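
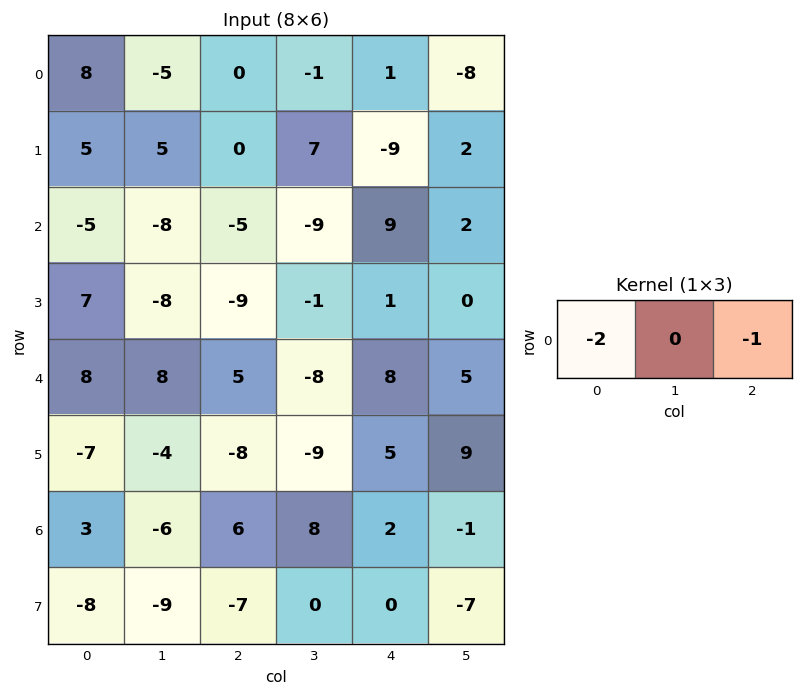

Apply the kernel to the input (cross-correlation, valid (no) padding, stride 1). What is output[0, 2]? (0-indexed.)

-1

The receptive field on the input at this output position is [0 -1 1]. Elementwise product with the kernel and sum: 0·-2 + 1·-1.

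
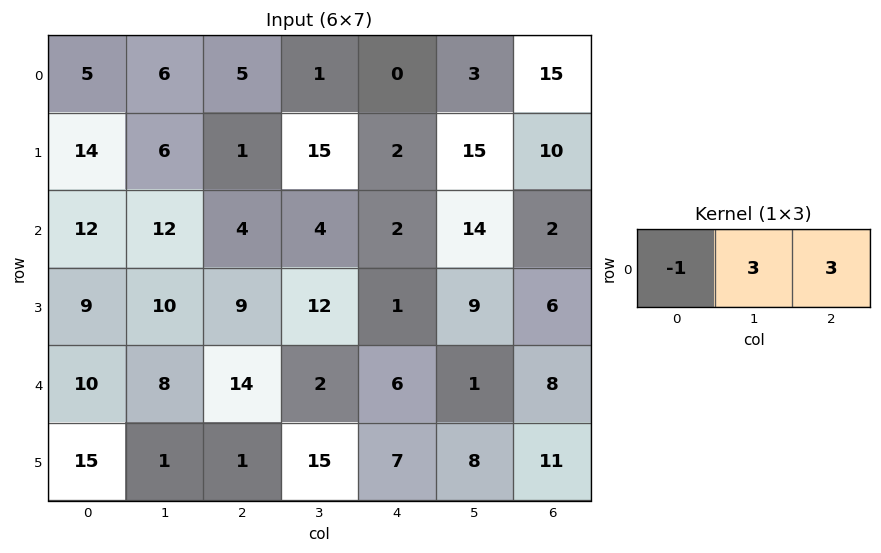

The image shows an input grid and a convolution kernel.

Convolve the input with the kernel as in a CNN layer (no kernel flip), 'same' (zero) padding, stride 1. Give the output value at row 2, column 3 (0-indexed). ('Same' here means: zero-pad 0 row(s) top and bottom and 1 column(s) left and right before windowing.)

The receptive field on the zero-padded input at this output position is [4 4 2]. Elementwise product with the kernel and sum: 4·-1 + 4·3 + 2·3.

14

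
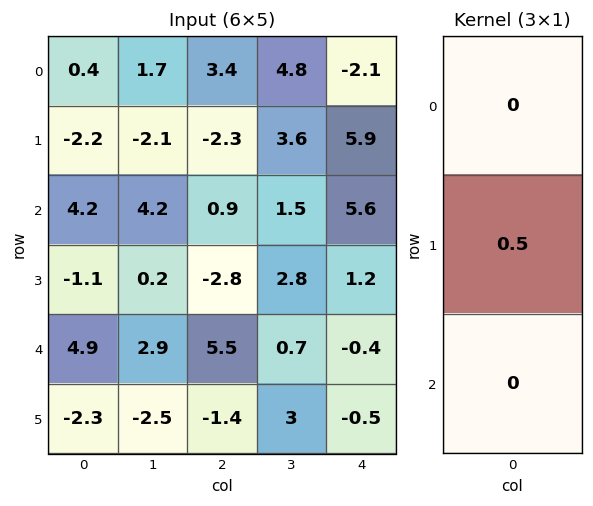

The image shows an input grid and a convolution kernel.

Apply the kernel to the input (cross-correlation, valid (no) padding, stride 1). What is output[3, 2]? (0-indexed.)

The receptive field on the input at this output position is [-2.8 / 5.5 / -1.4]. Elementwise product with the kernel and sum: 5.5·0.5.

2.75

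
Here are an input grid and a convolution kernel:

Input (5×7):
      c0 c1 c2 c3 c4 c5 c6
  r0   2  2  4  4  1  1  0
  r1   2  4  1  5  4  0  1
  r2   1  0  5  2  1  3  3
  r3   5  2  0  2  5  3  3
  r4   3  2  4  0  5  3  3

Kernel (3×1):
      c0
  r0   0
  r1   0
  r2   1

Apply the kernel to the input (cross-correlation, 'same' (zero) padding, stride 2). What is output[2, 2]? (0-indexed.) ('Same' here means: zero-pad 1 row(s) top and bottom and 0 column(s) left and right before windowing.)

The receptive field on the zero-padded input at this output position is [5 / 5 / 0]. Elementwise product with the kernel and sum: 0·1.

0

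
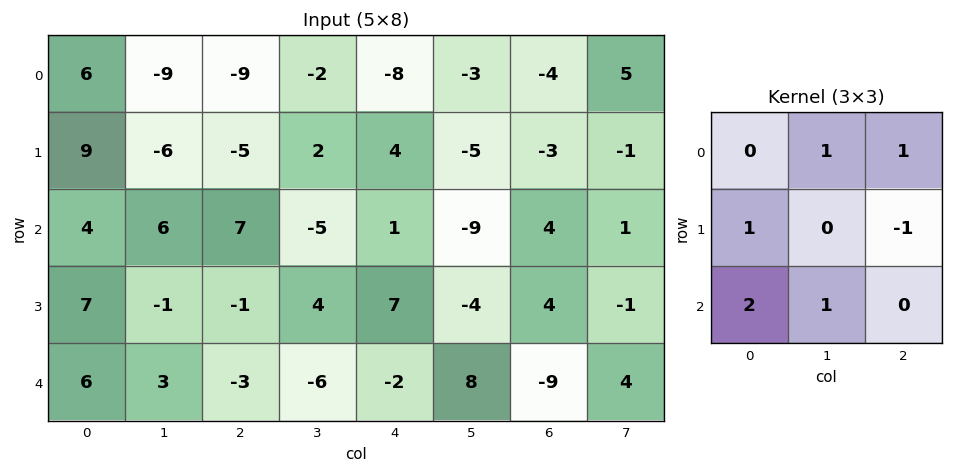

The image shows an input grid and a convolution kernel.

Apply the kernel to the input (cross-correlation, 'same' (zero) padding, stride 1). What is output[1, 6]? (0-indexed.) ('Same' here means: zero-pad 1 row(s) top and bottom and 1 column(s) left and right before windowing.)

-17

The receptive field on the zero-padded input at this output position is [-3 -4 5 / -5 -3 -1 / -9 4 1]. Elementwise product with the kernel and sum: -4·1 + 5·1 + -5·1 + -1·-1 + -9·2 + 4·1.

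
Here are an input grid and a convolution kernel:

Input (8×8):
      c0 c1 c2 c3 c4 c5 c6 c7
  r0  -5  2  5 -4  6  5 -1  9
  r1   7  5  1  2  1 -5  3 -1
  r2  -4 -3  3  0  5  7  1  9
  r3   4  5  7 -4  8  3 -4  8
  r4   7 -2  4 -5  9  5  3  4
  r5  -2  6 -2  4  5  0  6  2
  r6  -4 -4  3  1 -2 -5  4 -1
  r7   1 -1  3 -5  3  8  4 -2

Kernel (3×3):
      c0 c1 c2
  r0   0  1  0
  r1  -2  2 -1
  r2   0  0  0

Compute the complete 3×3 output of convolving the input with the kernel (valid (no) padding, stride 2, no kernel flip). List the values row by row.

-3 -3 -10
-8 -30 1
16 2 -11

Output[0,0]: The receptive field on the input at this output position is [-5 2 5 / 7 5 1 / -4 -3 3]. Elementwise product with the kernel and sum: 2·1 + 7·-2 + 5·2 + 1·-1.
Output[0,1]: The receptive field on the input at this output position is [5 -4 6 / 1 2 1 / 3 0 5]. Elementwise product with the kernel and sum: -4·1 + 1·-2 + 2·2 + 1·-1.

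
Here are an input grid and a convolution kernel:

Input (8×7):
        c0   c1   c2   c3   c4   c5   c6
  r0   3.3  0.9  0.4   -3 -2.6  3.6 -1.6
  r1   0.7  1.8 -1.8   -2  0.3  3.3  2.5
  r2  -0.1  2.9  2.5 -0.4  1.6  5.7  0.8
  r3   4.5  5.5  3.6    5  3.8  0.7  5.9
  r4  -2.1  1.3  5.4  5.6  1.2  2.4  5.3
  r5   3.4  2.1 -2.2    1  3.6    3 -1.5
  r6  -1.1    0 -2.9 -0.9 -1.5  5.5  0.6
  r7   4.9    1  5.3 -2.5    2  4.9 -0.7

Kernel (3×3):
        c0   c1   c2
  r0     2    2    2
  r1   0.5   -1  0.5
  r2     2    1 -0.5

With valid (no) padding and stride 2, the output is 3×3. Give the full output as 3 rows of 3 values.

Output[0,0]: The receptive field on the input at this output position is [3.3 0.9 0.4 / 0.7 1.8 -1.8 / -0.1 2.9 2.5]. Elementwise product with the kernel and sum: 3.3·2 + 0.9·2 + 0.4·2 + 0.7·0.5 + 1.8·-1 + -1.8·0.5 + -0.1·2 + 2.9·1 + 2.5·-0.5.

8.3 -5.35 5.4
3.55 21.9 22.5
6.95 18.15 18.05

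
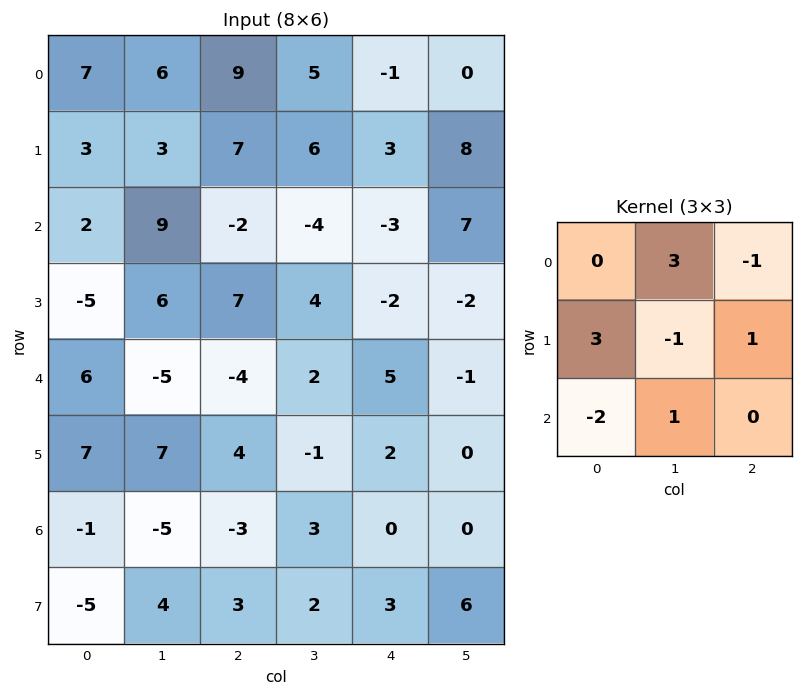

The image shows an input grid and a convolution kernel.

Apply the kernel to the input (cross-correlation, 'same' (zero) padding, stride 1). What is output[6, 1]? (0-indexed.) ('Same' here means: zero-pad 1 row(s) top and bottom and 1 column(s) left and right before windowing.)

30

The receptive field on the zero-padded input at this output position is [7 7 4 / -1 -5 -3 / -5 4 3]. Elementwise product with the kernel and sum: 7·3 + 4·-1 + -1·3 + -5·-1 + -3·1 + -5·-2 + 4·1.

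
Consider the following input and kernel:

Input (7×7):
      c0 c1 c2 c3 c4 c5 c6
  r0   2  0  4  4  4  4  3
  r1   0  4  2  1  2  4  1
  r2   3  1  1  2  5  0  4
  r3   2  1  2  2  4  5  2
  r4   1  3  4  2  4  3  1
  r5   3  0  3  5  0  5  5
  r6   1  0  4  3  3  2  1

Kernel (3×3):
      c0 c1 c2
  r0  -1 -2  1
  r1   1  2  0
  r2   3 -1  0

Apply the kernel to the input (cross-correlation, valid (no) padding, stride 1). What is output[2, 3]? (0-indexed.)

The receptive field on the input at this output position is [2 5 0 / 2 4 5 / 2 4 3]. Elementwise product with the kernel and sum: 2·-1 + 5·-2 + 0·1 + 2·1 + 4·2 + 2·3 + 4·-1.

0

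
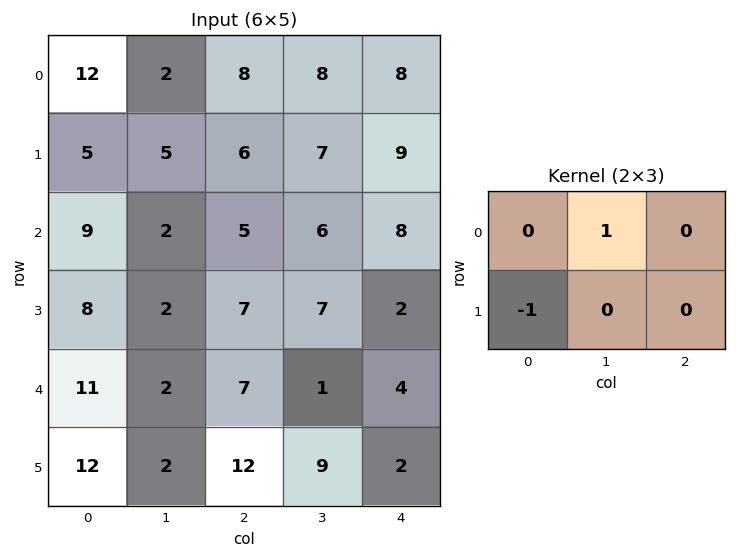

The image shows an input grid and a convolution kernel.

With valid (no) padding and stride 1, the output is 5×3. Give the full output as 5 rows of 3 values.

Output[0,0]: The receptive field on the input at this output position is [12 2 8 / 5 5 6]. Elementwise product with the kernel and sum: 2·1 + 5·-1.
Output[0,1]: The receptive field on the input at this output position is [2 8 8 / 5 6 7]. Elementwise product with the kernel and sum: 8·1 + 5·-1.

-3 3 2
-4 4 2
-6 3 -1
-9 5 0
-10 5 -11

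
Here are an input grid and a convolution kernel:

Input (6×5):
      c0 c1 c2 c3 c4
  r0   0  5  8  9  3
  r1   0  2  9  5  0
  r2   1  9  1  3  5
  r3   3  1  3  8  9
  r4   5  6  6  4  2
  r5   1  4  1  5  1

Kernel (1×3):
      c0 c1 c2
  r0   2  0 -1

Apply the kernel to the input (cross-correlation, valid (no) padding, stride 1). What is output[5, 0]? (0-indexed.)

1

The receptive field on the input at this output position is [1 4 1]. Elementwise product with the kernel and sum: 1·2 + 1·-1.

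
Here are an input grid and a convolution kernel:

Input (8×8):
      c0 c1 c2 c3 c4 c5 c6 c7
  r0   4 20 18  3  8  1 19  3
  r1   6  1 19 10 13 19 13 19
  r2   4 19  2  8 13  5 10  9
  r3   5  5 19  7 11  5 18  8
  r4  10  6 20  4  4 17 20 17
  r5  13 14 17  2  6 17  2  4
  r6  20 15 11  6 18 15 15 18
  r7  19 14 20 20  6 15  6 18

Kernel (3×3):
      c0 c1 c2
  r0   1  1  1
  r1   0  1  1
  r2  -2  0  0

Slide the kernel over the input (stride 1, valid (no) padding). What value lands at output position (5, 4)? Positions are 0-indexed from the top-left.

The receptive field on the input at this output position is [6 17 2 / 18 15 15 / 6 15 6]. Elementwise product with the kernel and sum: 6·1 + 17·1 + 2·1 + 15·1 + 15·1 + 6·-2.

43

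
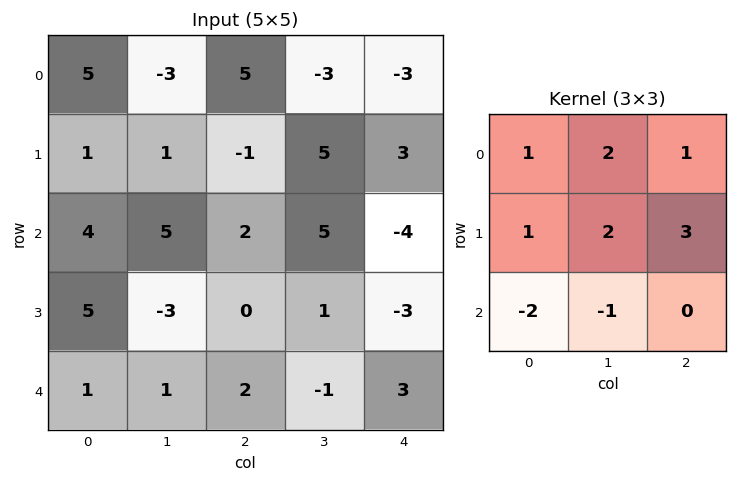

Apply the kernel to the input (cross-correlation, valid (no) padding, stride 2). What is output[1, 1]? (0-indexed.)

The receptive field on the input at this output position is [2 5 -4 / 0 1 -3 / 2 -1 3]. Elementwise product with the kernel and sum: 2·1 + 5·2 + -4·1 + 0·1 + 1·2 + -3·3 + 2·-2 + -1·-1.

-2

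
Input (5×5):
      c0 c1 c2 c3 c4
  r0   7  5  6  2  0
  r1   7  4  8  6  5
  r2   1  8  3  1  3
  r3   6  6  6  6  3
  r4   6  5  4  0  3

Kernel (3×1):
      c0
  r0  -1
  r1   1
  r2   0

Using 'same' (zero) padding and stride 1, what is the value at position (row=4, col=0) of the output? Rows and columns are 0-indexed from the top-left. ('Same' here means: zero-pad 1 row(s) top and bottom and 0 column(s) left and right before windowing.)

The receptive field on the zero-padded input at this output position is [6 / 6 / 0]. Elementwise product with the kernel and sum: 6·-1 + 6·1.

0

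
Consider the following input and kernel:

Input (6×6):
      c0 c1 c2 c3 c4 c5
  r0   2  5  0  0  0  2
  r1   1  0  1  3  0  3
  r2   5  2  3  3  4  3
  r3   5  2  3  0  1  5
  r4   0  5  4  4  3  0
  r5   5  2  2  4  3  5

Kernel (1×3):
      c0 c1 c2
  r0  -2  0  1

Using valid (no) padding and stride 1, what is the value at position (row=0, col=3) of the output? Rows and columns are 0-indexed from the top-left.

2

The receptive field on the input at this output position is [0 0 2]. Elementwise product with the kernel and sum: 0·-2 + 2·1.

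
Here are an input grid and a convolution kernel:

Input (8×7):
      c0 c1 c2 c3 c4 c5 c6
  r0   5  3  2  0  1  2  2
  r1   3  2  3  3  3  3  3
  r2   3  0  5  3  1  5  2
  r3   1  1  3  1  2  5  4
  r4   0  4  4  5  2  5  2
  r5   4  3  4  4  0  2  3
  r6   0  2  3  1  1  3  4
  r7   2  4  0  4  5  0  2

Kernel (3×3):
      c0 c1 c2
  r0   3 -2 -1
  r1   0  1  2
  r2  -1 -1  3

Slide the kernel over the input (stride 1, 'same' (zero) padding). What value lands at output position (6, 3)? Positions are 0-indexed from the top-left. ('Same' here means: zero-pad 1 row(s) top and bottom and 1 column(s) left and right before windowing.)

The receptive field on the zero-padded input at this output position is [4 4 0 / 3 1 1 / 0 4 5]. Elementwise product with the kernel and sum: 4·3 + 4·-2 + 0·-1 + 1·1 + 1·2 + 0·-1 + 4·-1 + 5·3.

18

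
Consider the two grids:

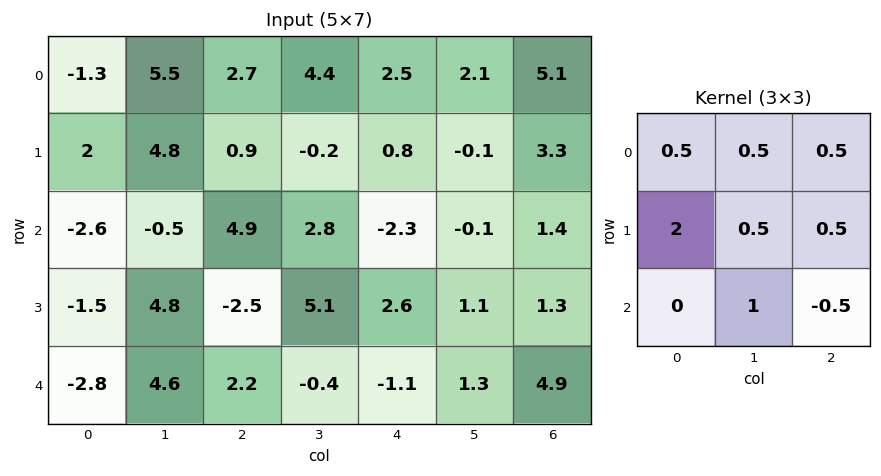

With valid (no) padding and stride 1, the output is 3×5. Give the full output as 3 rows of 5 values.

7.35 19.75 10.85 2.2 7.25
6.9 0.55 14.6 6.7 -1.5
2.55 16.9 1.7 10.5 4.75

Output[0,0]: The receptive field on the input at this output position is [-1.3 5.5 2.7 / 2 4.8 0.9 / -2.6 -0.5 4.9]. Elementwise product with the kernel and sum: -1.3·0.5 + 5.5·0.5 + 2.7·0.5 + 2·2 + 4.8·0.5 + 0.9·0.5 + -0.5·1 + 4.9·-0.5.
Output[0,1]: The receptive field on the input at this output position is [5.5 2.7 4.4 / 4.8 0.9 -0.2 / -0.5 4.9 2.8]. Elementwise product with the kernel and sum: 5.5·0.5 + 2.7·0.5 + 4.4·0.5 + 4.8·2 + 0.9·0.5 + -0.2·0.5 + 4.9·1 + 2.8·-0.5.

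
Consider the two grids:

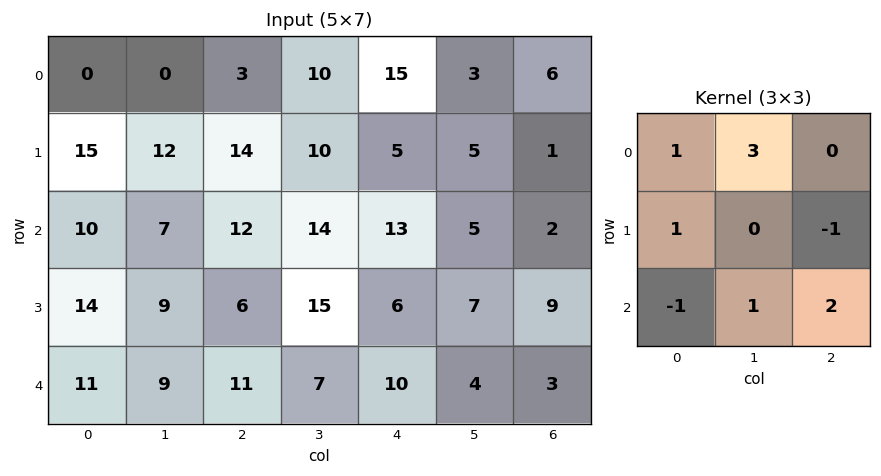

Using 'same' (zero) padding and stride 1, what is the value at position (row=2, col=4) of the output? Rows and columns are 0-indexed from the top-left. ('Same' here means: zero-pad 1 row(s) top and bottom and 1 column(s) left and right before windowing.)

The receptive field on the zero-padded input at this output position is [10 5 5 / 14 13 5 / 15 6 7]. Elementwise product with the kernel and sum: 10·1 + 5·3 + 14·1 + 5·-1 + 15·-1 + 6·1 + 7·2.

39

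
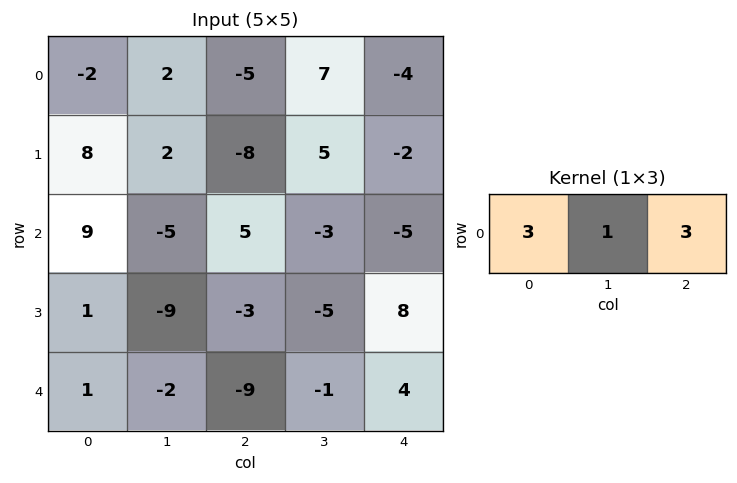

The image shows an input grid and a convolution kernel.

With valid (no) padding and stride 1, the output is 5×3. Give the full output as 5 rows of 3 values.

Output[0,0]: The receptive field on the input at this output position is [-2 2 -5]. Elementwise product with the kernel and sum: -2·3 + 2·1 + -5·3.

-19 22 -20
2 13 -25
37 -19 -3
-15 -45 10
-26 -18 -16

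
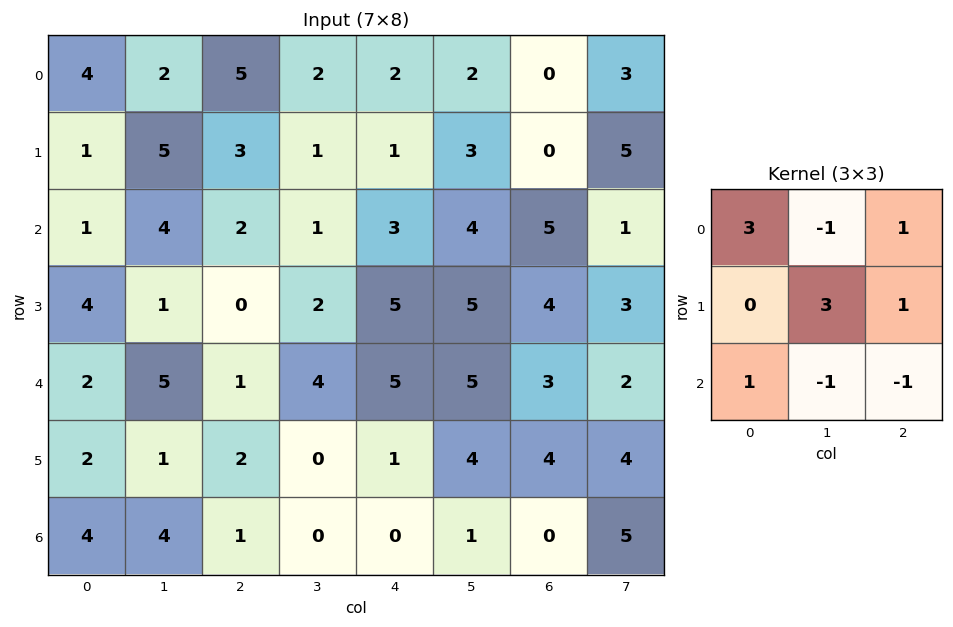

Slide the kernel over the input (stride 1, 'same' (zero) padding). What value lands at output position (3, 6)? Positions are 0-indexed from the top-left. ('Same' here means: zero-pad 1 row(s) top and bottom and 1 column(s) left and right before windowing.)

23

The receptive field on the zero-padded input at this output position is [4 5 1 / 5 4 3 / 5 3 2]. Elementwise product with the kernel and sum: 4·3 + 5·-1 + 1·1 + 4·3 + 3·1 + 5·1 + 3·-1 + 2·-1.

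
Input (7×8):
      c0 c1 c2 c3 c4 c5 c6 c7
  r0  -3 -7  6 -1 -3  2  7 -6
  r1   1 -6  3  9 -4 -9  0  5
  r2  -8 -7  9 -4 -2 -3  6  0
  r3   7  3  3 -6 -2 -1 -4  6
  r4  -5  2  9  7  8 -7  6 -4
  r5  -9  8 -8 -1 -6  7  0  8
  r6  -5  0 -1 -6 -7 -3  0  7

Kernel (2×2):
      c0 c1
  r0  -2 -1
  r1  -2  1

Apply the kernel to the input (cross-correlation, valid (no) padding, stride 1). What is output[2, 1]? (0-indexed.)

2

The receptive field on the input at this output position is [-7 9 / 3 3]. Elementwise product with the kernel and sum: -7·-2 + 9·-1 + 3·-2 + 3·1.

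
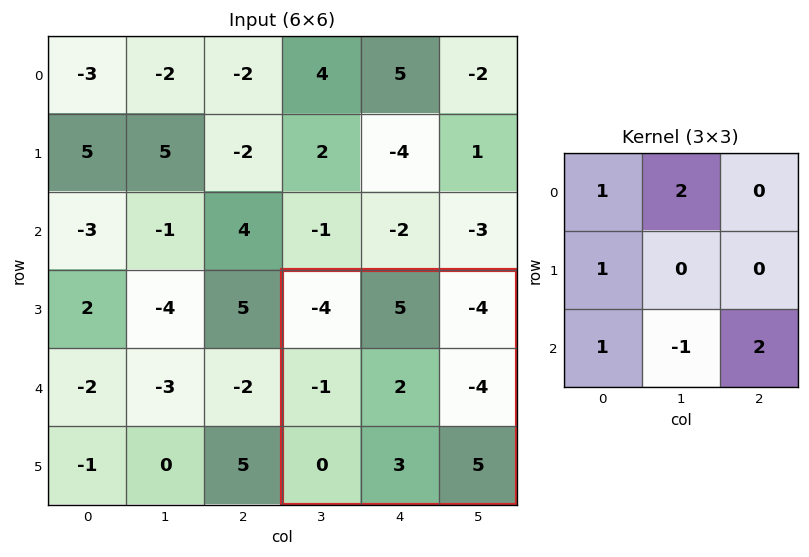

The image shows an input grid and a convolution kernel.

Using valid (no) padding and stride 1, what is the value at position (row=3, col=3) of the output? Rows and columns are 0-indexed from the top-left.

12

The receptive field on the input at this output position is [-4 5 -4 / -1 2 -4 / 0 3 5]. Elementwise product with the kernel and sum: -4·1 + 5·2 + -1·1 + 0·1 + 3·-1 + 5·2.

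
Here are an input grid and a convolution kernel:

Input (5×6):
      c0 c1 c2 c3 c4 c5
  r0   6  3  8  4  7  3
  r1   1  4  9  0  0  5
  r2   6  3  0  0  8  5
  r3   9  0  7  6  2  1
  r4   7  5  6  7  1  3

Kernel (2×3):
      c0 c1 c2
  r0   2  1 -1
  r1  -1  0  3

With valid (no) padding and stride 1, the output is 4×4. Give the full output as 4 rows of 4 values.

33 6 4 27
-9 14 42 10
27 24 -9 0
22 17 15 15

Output[0,0]: The receptive field on the input at this output position is [6 3 8 / 1 4 9]. Elementwise product with the kernel and sum: 6·2 + 3·1 + 8·-1 + 1·-1 + 9·3.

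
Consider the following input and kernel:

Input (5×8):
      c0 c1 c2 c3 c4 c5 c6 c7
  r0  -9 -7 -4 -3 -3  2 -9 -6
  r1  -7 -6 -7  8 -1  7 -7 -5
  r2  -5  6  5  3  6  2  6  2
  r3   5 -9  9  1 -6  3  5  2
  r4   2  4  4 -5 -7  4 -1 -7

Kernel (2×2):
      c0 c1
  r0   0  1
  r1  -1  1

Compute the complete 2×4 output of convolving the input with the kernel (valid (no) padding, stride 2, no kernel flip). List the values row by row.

-6 12 10 -4
-8 -5 11 -1

Output[0,0]: The receptive field on the input at this output position is [-9 -7 / -7 -6]. Elementwise product with the kernel and sum: -7·1 + -7·-1 + -6·1.
Output[0,1]: The receptive field on the input at this output position is [-4 -3 / -7 8]. Elementwise product with the kernel and sum: -3·1 + -7·-1 + 8·1.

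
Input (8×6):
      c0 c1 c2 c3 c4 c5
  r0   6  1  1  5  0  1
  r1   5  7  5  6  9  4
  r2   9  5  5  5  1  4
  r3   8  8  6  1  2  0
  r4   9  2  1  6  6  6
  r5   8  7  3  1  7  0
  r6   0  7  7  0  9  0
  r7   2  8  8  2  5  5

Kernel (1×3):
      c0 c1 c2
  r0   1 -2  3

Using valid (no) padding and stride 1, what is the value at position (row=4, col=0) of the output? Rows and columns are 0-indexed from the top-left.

8

The receptive field on the input at this output position is [9 2 1]. Elementwise product with the kernel and sum: 9·1 + 2·-2 + 1·3.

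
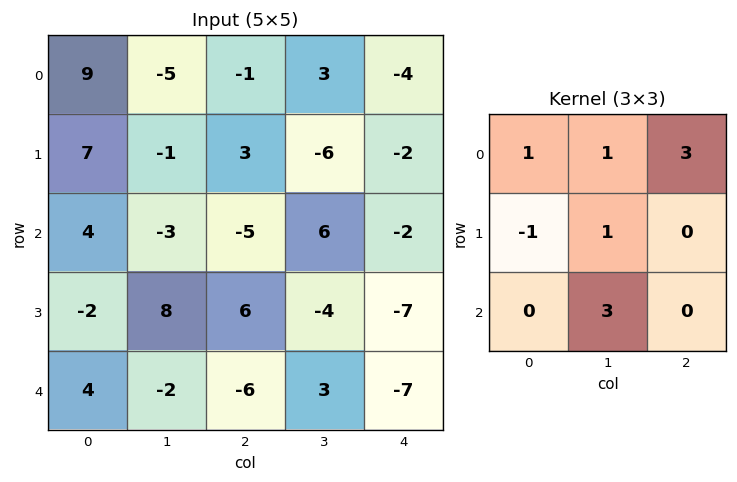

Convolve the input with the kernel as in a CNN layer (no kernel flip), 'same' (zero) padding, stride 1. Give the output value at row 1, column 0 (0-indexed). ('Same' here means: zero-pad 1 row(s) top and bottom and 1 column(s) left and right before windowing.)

The receptive field on the zero-padded input at this output position is [0 9 -5 / 0 7 -1 / 0 4 -3]. Elementwise product with the kernel and sum: 0·1 + 9·1 + -5·3 + 0·-1 + 7·1 + 4·3.

13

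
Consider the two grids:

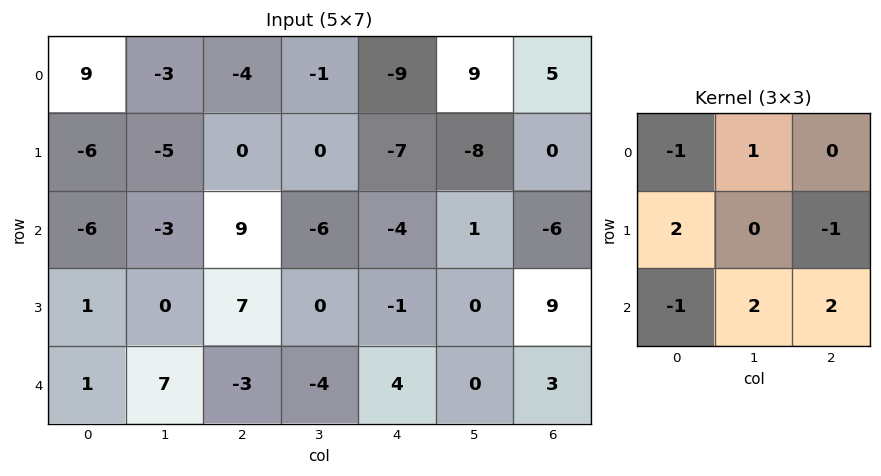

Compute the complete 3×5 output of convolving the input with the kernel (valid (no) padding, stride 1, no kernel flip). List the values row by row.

Output[0,0]: The receptive field on the input at this output position is [9 -3 -4 / -6 -5 0 / -6 -3 9]. Elementwise product with the kernel and sum: 9·-1 + -3·1 + -6·2 + 0·-1 + -6·-1 + -3·2 + 9·2.

-6 -2 -19 0 -2
-7 19 13 -22 16
5 -9 3 14 -4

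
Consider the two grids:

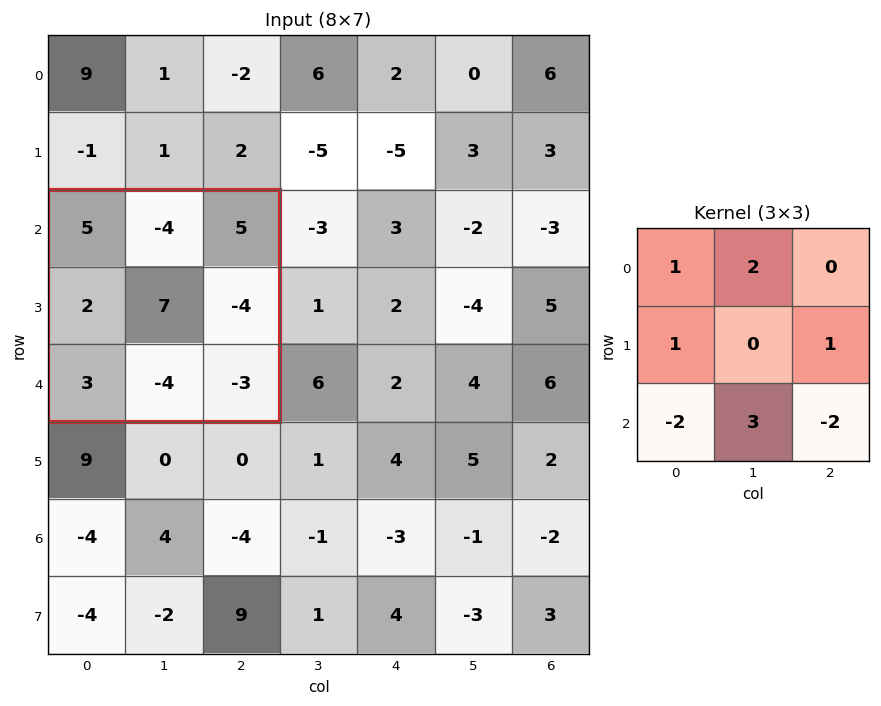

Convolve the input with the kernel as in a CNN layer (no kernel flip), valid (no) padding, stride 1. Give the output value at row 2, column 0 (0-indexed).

-17

The receptive field on the input at this output position is [5 -4 5 / 2 7 -4 / 3 -4 -3]. Elementwise product with the kernel and sum: 5·1 + -4·2 + 2·1 + -4·1 + 3·-2 + -4·3 + -3·-2.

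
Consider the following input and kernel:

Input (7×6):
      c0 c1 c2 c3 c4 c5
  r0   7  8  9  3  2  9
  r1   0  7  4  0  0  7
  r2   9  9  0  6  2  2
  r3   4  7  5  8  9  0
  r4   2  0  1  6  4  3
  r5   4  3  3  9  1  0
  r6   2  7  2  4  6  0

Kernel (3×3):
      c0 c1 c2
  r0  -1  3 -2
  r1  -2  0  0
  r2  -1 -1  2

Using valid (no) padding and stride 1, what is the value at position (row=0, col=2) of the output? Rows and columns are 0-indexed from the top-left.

-14

The receptive field on the input at this output position is [9 3 2 / 4 0 0 / 0 6 2]. Elementwise product with the kernel and sum: 9·-1 + 3·3 + 2·-2 + 4·-2 + 0·-1 + 6·-1 + 2·2.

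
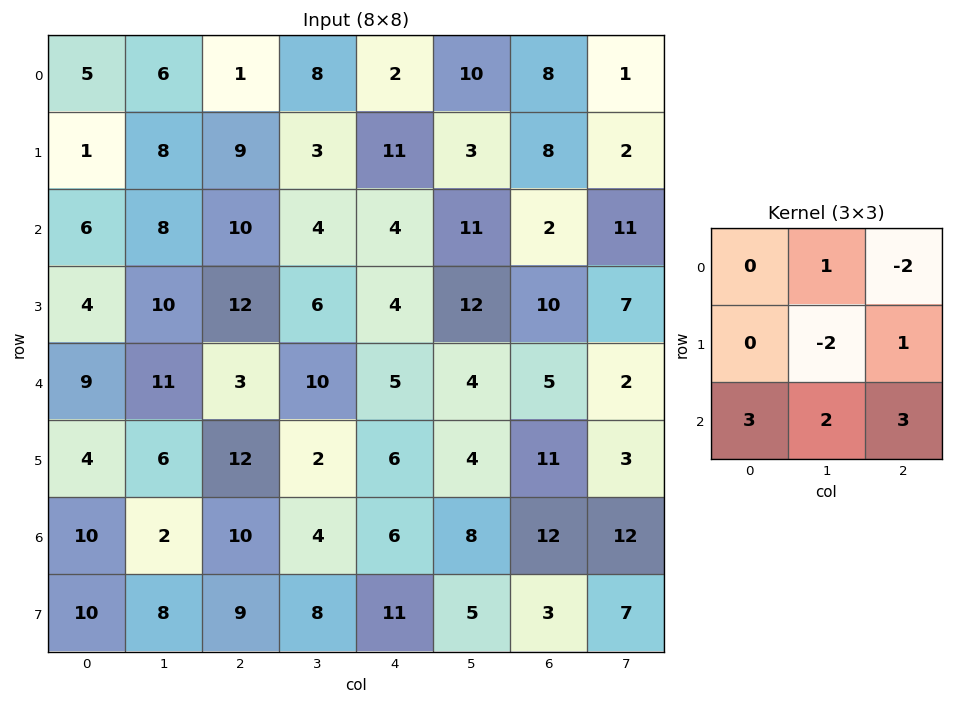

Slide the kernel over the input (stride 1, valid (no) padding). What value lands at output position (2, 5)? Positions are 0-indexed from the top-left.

-5

The receptive field on the input at this output position is [11 2 11 / 12 10 7 / 4 5 2]. Elementwise product with the kernel and sum: 2·1 + 11·-2 + 10·-2 + 7·1 + 4·3 + 5·2 + 2·3.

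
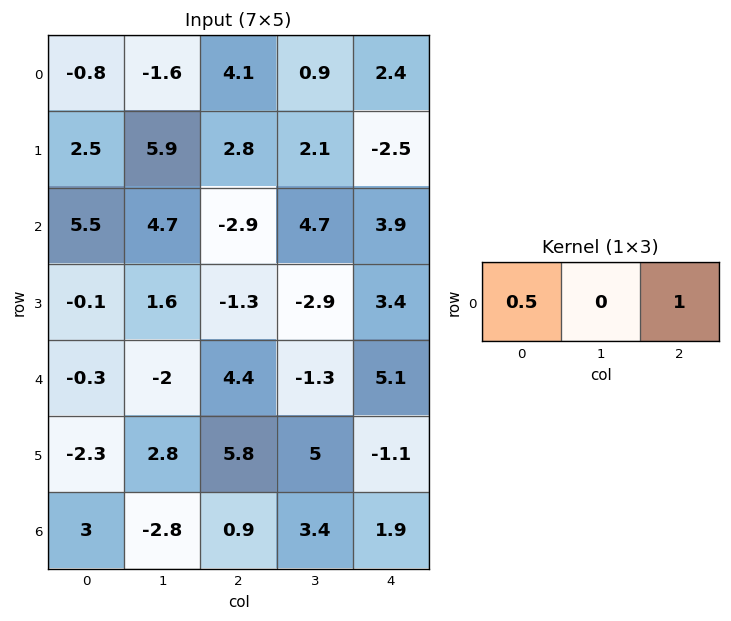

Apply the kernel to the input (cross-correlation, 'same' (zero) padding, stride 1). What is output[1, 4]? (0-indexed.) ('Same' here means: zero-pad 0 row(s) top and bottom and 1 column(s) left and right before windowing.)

The receptive field on the zero-padded input at this output position is [2.1 -2.5 0]. Elementwise product with the kernel and sum: 2.1·0.5 + 0·1.

1.05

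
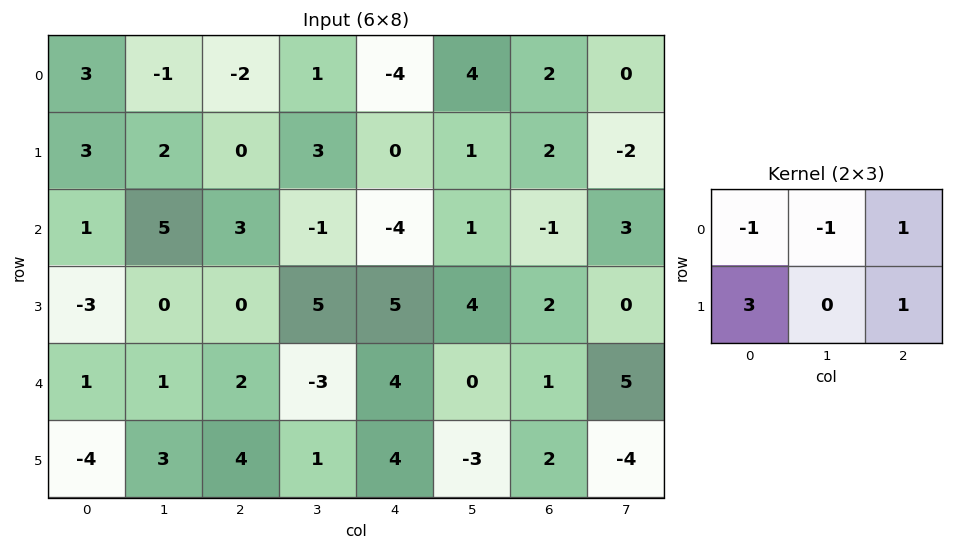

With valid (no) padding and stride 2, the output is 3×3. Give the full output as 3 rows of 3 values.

5 -3 4
-12 -1 19
-8 21 11

Output[0,0]: The receptive field on the input at this output position is [3 -1 -2 / 3 2 0]. Elementwise product with the kernel and sum: 3·-1 + -1·-1 + -2·1 + 3·3 + 0·1.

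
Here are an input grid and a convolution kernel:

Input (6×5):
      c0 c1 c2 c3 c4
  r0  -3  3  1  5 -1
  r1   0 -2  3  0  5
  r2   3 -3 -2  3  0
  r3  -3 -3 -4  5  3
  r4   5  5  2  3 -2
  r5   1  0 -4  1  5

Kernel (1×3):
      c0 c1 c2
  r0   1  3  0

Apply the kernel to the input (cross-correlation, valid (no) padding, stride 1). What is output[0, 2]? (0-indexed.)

The receptive field on the input at this output position is [1 5 -1]. Elementwise product with the kernel and sum: 1·1 + 5·3.

16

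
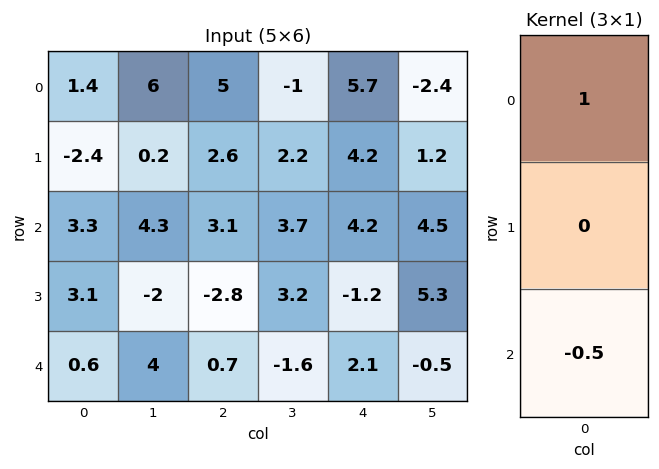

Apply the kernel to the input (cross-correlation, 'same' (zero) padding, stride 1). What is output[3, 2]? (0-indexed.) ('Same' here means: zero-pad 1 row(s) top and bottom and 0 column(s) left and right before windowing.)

The receptive field on the zero-padded input at this output position is [3.1 / -2.8 / 0.7]. Elementwise product with the kernel and sum: 3.1·1 + 0.7·-0.5.

2.75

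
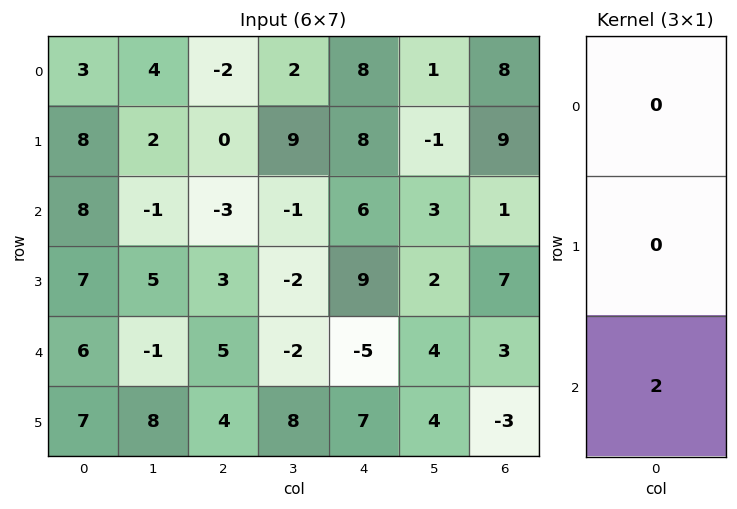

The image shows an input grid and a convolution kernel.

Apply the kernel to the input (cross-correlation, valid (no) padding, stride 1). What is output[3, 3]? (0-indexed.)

The receptive field on the input at this output position is [-2 / -2 / 8]. Elementwise product with the kernel and sum: 8·2.

16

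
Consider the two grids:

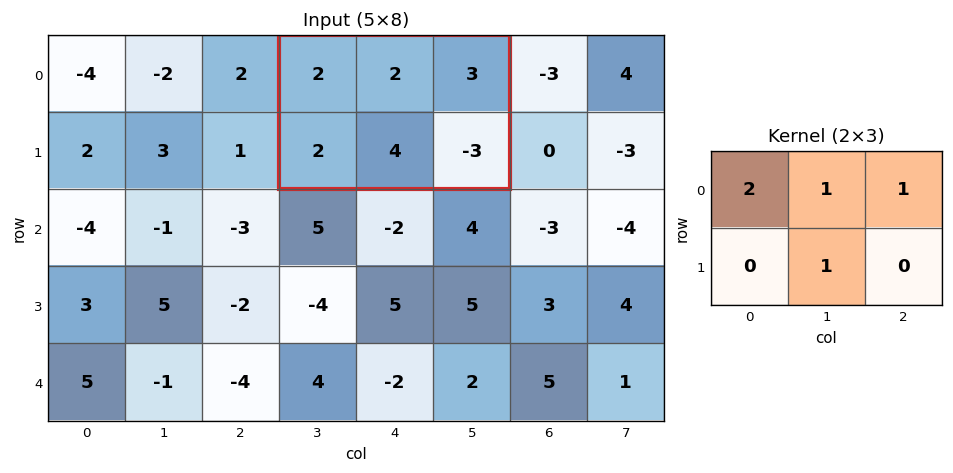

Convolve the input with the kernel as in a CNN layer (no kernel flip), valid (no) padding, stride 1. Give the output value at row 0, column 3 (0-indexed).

The receptive field on the input at this output position is [2 2 3 / 2 4 -3]. Elementwise product with the kernel and sum: 2·2 + 2·1 + 3·1 + 4·1.

13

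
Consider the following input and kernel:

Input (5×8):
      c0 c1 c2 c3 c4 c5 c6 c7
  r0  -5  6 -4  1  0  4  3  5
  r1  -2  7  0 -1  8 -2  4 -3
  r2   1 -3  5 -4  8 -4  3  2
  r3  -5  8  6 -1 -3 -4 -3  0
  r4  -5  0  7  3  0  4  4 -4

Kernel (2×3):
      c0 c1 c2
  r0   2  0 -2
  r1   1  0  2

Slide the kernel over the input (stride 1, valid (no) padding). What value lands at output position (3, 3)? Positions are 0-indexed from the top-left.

The receptive field on the input at this output position is [-1 -3 -4 / 3 0 4]. Elementwise product with the kernel and sum: -1·2 + -4·-2 + 3·1 + 4·2.

17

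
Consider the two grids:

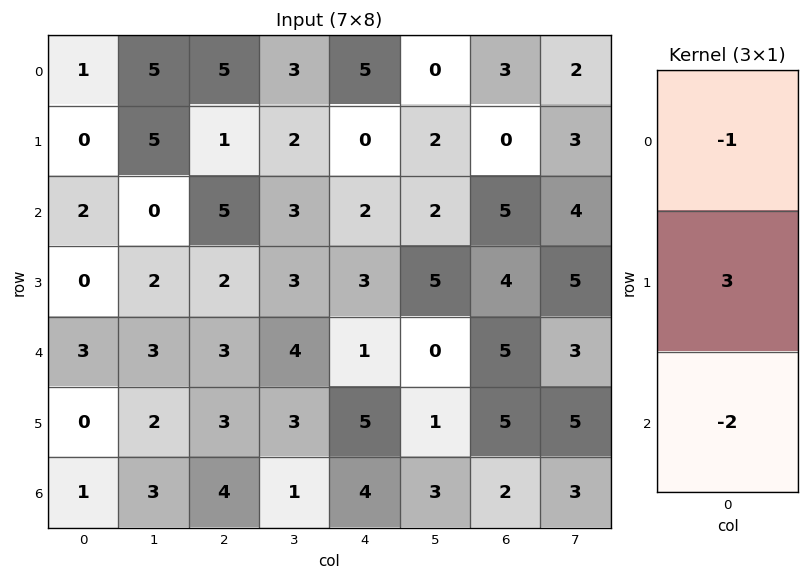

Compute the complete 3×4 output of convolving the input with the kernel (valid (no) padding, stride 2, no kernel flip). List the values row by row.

Output[0,0]: The receptive field on the input at this output position is [1 / 0 / 2]. Elementwise product with the kernel and sum: 1·-1 + 0·3 + 2·-2.

-5 -12 -9 -13
-8 -5 5 -3
-5 -2 6 6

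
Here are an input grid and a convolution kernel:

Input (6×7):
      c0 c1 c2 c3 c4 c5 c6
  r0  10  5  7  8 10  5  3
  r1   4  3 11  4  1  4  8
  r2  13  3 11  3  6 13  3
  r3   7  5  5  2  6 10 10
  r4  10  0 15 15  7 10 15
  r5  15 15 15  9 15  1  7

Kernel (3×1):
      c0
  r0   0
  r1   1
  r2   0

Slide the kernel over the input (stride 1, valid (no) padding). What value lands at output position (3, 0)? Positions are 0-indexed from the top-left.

10

The receptive field on the input at this output position is [7 / 10 / 15]. Elementwise product with the kernel and sum: 10·1.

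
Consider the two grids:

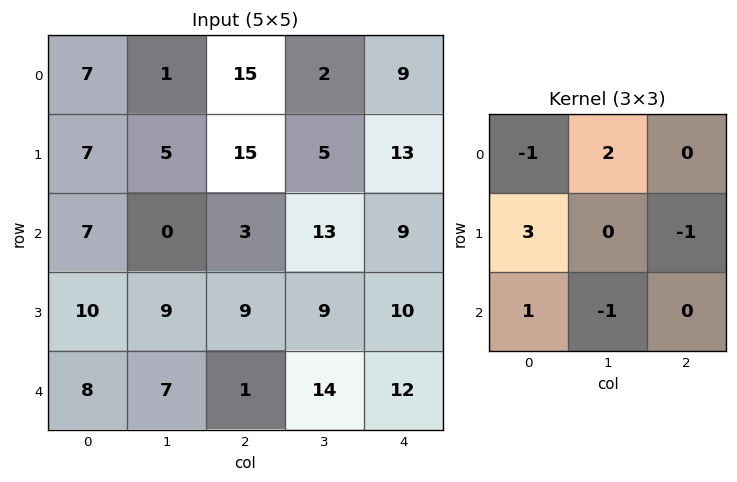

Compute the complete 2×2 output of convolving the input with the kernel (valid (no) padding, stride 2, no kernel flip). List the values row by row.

Output[0,0]: The receptive field on the input at this output position is [7 1 15 / 7 5 15 / 7 0 3]. Elementwise product with the kernel and sum: 7·-1 + 1·2 + 7·3 + 15·-1 + 7·1 + 0·-1.

8 11
15 27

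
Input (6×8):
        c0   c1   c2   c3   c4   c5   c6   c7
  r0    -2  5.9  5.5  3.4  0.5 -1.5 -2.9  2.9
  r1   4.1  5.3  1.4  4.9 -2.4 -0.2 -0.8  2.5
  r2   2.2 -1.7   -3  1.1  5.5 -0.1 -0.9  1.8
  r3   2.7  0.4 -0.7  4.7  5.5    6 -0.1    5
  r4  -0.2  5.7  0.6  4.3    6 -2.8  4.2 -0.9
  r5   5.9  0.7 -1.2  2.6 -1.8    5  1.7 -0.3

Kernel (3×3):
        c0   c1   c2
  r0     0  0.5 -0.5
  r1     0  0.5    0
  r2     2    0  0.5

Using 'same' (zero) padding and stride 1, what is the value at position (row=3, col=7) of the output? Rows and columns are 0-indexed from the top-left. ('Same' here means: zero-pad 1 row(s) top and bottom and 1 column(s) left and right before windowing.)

11.8

The receptive field on the zero-padded input at this output position is [-0.9 1.8 0 / -0.1 5 0 / 4.2 -0.9 0]. Elementwise product with the kernel and sum: 1.8·0.5 + 0·-0.5 + 5·0.5 + 4.2·2 + 0·0.5.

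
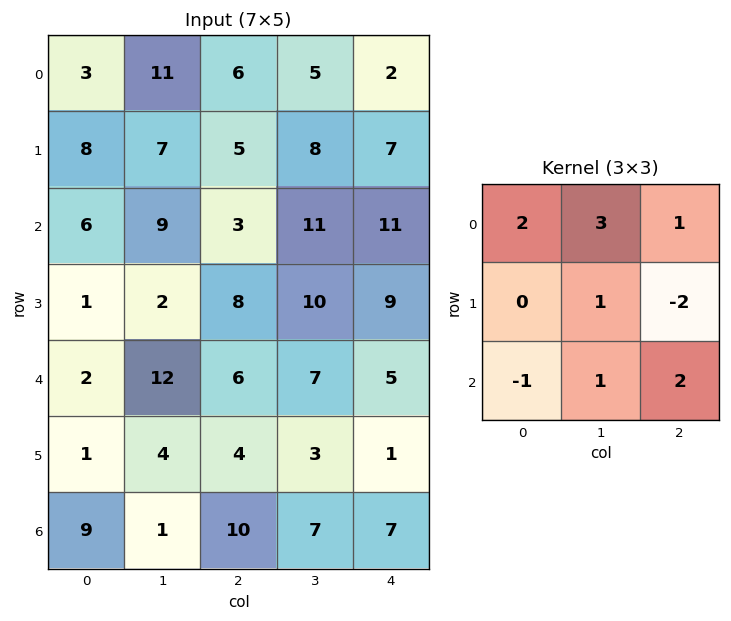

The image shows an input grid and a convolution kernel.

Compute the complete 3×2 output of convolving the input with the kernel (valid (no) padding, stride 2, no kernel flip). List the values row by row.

Output[0,0]: The receptive field on the input at this output position is [3 11 6 / 8 7 5 / 6 9 3]. Elementwise product with the kernel and sum: 3·2 + 11·3 + 6·1 + 7·1 + 5·-2 + 6·-1 + 9·1 + 3·2.

51 53
50 53
54 50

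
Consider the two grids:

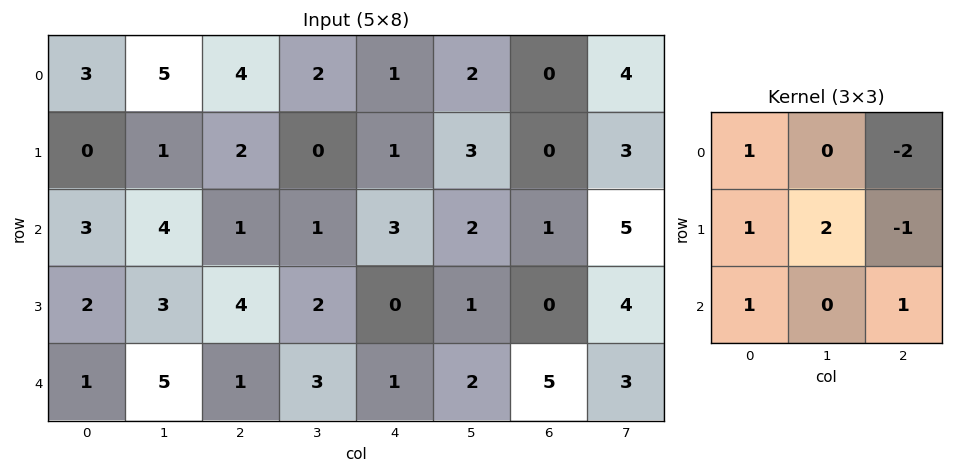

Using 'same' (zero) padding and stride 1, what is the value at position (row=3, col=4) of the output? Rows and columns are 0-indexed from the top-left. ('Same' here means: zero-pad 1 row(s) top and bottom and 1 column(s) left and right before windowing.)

The receptive field on the zero-padded input at this output position is [1 3 2 / 2 0 1 / 3 1 2]. Elementwise product with the kernel and sum: 1·1 + 2·-2 + 2·1 + 0·2 + 1·-1 + 3·1 + 2·1.

3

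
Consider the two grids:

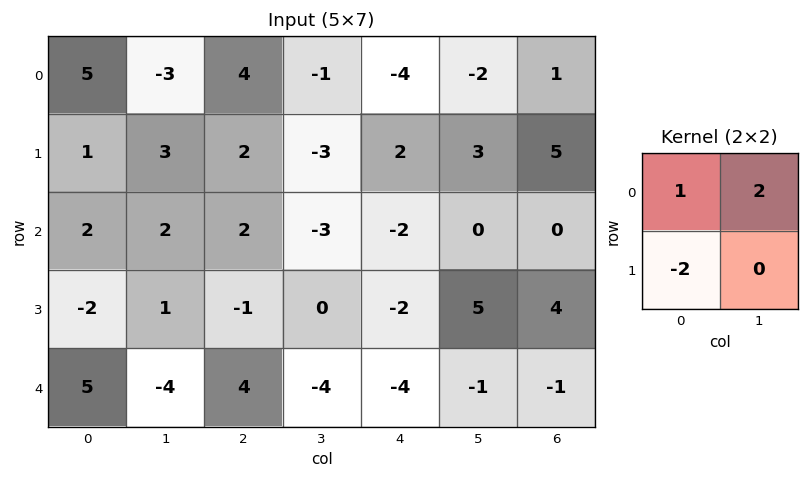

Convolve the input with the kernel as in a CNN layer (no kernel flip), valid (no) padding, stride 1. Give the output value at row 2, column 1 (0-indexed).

4

The receptive field on the input at this output position is [2 2 / 1 -1]. Elementwise product with the kernel and sum: 2·1 + 2·2 + 1·-2.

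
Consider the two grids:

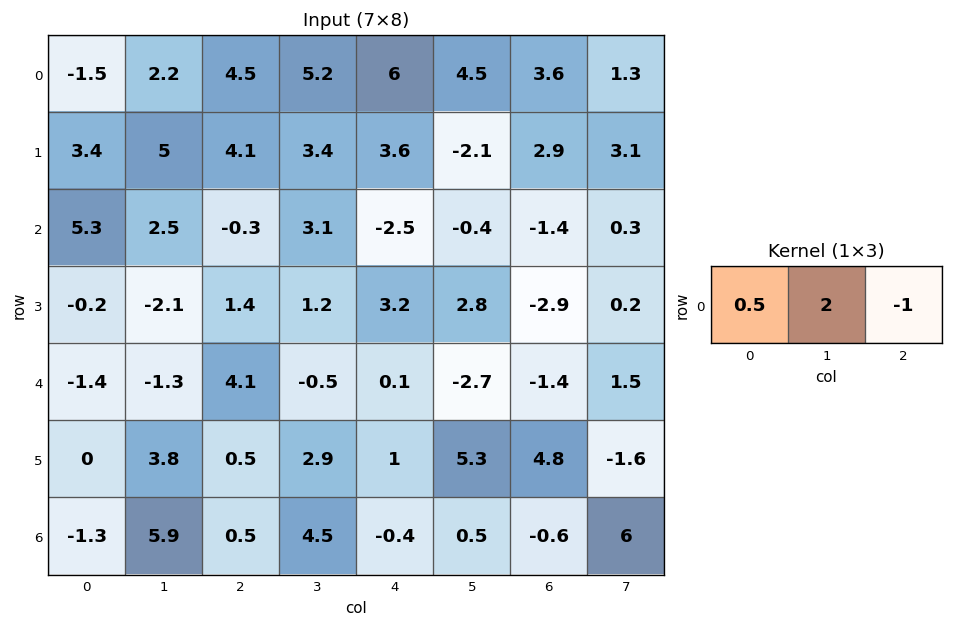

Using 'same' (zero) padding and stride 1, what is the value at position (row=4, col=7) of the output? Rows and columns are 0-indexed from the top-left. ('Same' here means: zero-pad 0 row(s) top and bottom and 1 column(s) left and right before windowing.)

The receptive field on the zero-padded input at this output position is [-1.4 1.5 0]. Elementwise product with the kernel and sum: -1.4·0.5 + 1.5·2 + 0·-1.

2.3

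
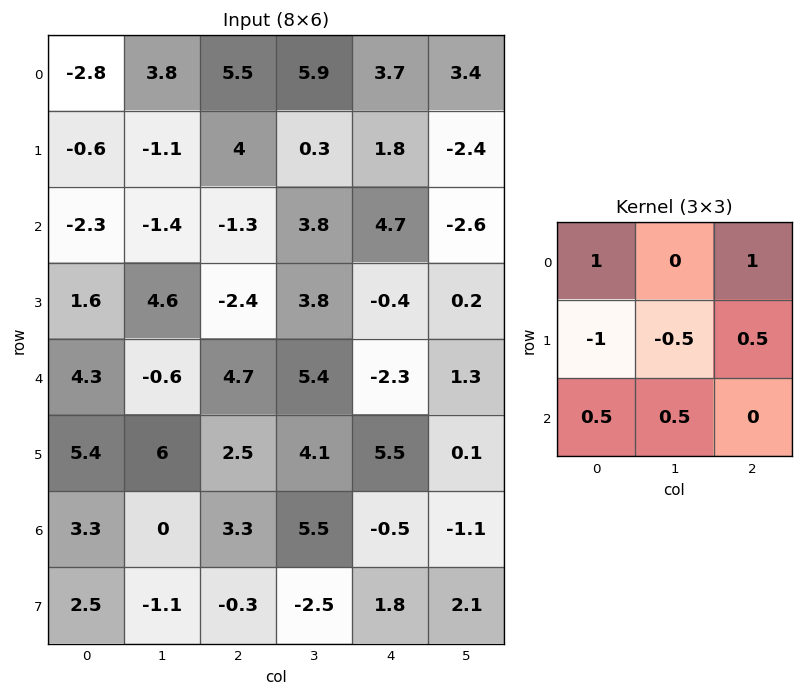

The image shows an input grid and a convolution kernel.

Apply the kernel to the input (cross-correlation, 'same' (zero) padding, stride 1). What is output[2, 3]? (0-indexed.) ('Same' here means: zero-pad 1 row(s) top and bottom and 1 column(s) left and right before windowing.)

8.25

The receptive field on the zero-padded input at this output position is [4 0.3 1.8 / -1.3 3.8 4.7 / -2.4 3.8 -0.4]. Elementwise product with the kernel and sum: 4·1 + 1.8·1 + -1.3·-1 + 3.8·-0.5 + 4.7·0.5 + -2.4·0.5 + 3.8·0.5.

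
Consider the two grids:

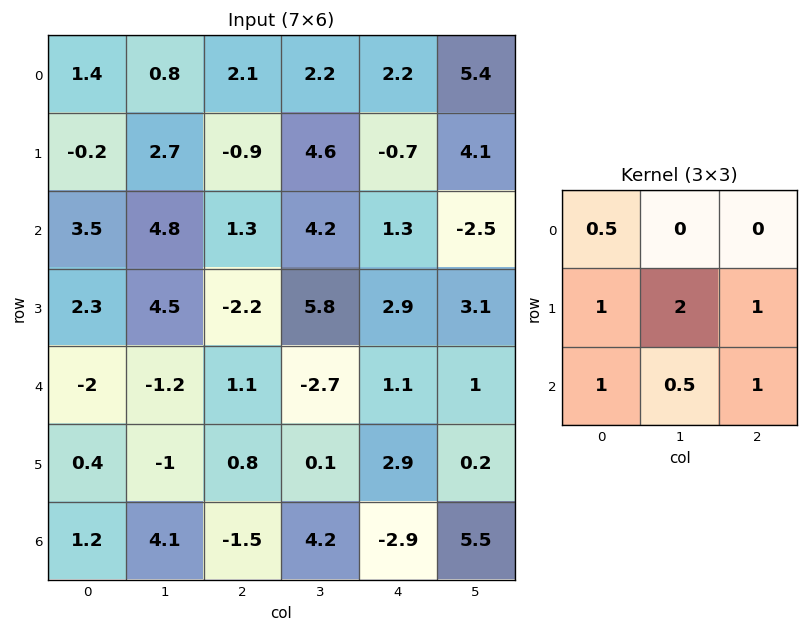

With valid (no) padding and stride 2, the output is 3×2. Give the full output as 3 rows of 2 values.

Output[0,0]: The receptive field on the input at this output position is [1.4 0.8 2.1 / -0.2 2.7 -0.9 / 3.5 4.8 1.3]. Elementwise product with the kernel and sum: 1.4·0.5 + -0.2·1 + 2.7·2 + -0.9·1 + 3.5·1 + 4.8·0.5 + 1.3·1.

12.2 13.35
9.35 13.8
-0.05 2.15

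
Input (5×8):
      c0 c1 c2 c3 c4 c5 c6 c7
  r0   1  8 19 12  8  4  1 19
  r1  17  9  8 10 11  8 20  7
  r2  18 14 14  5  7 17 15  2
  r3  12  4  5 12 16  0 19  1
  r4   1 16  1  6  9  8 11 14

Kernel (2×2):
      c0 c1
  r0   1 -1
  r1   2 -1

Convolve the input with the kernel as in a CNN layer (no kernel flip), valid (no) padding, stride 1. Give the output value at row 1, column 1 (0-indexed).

15

The receptive field on the input at this output position is [9 8 / 14 14]. Elementwise product with the kernel and sum: 9·1 + 8·-1 + 14·2 + 14·-1.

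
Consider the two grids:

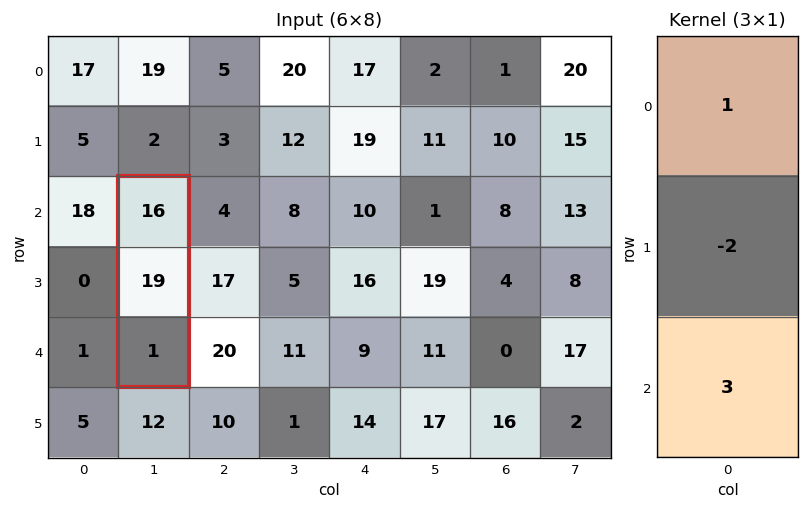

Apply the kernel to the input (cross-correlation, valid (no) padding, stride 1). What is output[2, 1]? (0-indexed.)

The receptive field on the input at this output position is [16 / 19 / 1]. Elementwise product with the kernel and sum: 16·1 + 19·-2 + 1·3.

-19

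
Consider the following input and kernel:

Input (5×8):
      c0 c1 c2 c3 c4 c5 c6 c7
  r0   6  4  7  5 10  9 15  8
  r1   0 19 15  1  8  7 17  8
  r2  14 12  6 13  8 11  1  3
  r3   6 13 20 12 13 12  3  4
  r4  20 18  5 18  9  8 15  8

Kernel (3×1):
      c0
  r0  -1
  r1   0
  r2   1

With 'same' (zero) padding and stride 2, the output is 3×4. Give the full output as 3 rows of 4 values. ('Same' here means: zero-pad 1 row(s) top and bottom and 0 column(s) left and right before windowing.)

Output[0,0]: The receptive field on the zero-padded input at this output position is [0 / 6 / 0]. Elementwise product with the kernel and sum: 0·-1 + 0·1.
Output[0,1]: The receptive field on the zero-padded input at this output position is [0 / 7 / 15]. Elementwise product with the kernel and sum: 0·-1 + 15·1.

0 15 8 17
6 5 5 -14
-6 -20 -13 -3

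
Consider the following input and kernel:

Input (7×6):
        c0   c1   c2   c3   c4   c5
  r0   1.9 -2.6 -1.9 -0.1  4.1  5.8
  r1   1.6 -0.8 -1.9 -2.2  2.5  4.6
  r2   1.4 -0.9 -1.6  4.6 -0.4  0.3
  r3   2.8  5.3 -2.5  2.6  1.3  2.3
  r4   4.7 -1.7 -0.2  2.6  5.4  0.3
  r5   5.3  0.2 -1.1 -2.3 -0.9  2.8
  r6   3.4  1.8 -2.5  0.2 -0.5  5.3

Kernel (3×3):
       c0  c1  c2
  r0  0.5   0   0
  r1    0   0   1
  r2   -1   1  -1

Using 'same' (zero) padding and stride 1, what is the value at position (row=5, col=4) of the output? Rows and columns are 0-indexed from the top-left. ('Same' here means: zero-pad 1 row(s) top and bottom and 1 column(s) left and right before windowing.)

The receptive field on the zero-padded input at this output position is [2.6 5.4 0.3 / -2.3 -0.9 2.8 / 0.2 -0.5 5.3]. Elementwise product with the kernel and sum: 2.6·0.5 + 2.8·1 + 0.2·-1 + -0.5·1 + 5.3·-1.

-1.9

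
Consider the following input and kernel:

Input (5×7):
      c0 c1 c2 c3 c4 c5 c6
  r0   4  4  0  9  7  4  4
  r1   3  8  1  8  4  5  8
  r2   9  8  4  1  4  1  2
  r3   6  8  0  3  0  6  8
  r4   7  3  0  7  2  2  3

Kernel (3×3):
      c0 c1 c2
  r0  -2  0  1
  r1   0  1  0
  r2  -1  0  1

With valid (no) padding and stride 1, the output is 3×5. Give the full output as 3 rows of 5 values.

-5 -5 15 -10 -7
-3 -9 3 -4 9
-13 -11 1 -6 1

Output[0,0]: The receptive field on the input at this output position is [4 4 0 / 3 8 1 / 9 8 4]. Elementwise product with the kernel and sum: 4·-2 + 0·1 + 8·1 + 9·-1 + 4·1.
Output[0,1]: The receptive field on the input at this output position is [4 0 9 / 8 1 8 / 8 4 1]. Elementwise product with the kernel and sum: 4·-2 + 9·1 + 1·1 + 8·-1 + 1·1.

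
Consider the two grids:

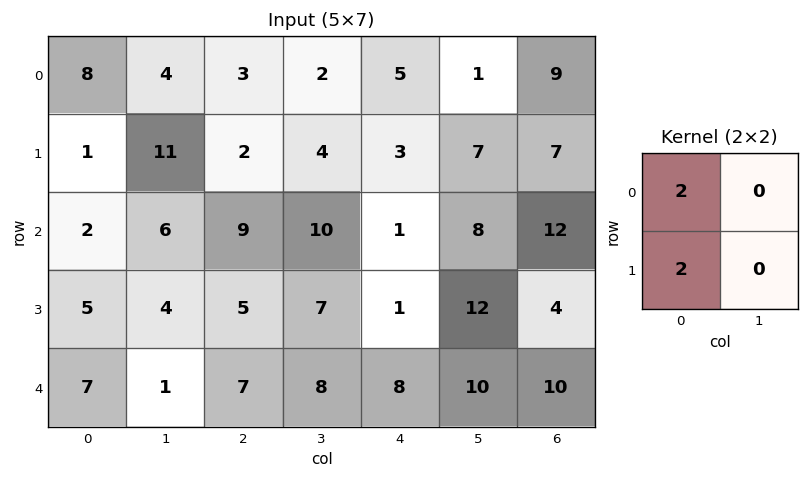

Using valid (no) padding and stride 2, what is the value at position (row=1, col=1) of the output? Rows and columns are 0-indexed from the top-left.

28

The receptive field on the input at this output position is [9 10 / 5 7]. Elementwise product with the kernel and sum: 9·2 + 5·2.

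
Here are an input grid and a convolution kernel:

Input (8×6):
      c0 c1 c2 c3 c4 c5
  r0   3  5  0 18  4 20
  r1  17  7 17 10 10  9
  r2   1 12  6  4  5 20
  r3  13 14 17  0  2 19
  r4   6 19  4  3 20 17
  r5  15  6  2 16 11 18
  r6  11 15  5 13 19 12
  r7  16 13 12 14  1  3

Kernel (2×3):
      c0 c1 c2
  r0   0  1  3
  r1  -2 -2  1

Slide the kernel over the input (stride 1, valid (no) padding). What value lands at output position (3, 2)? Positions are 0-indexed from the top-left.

The receptive field on the input at this output position is [17 0 2 / 4 3 20]. Elementwise product with the kernel and sum: 0·1 + 2·3 + 4·-2 + 3·-2 + 20·1.

12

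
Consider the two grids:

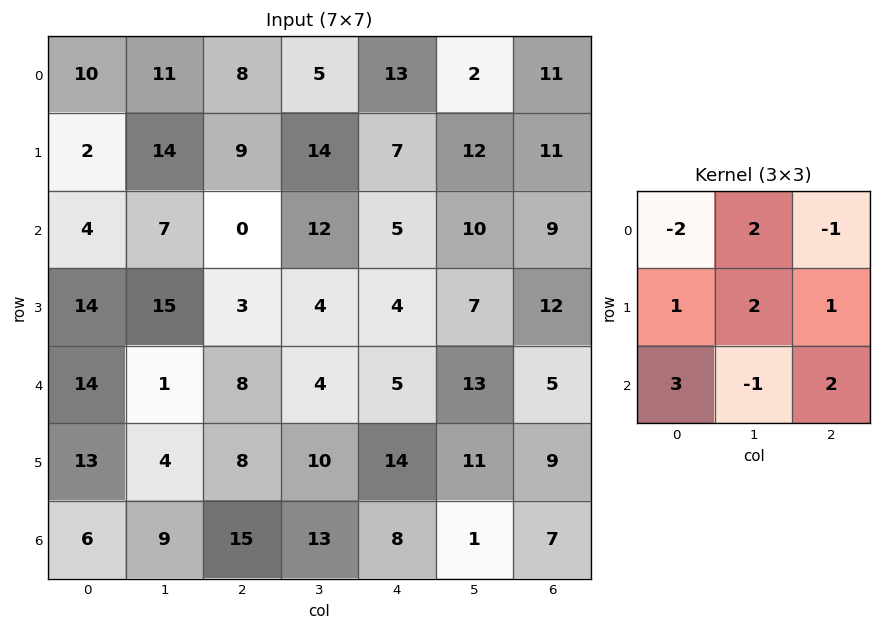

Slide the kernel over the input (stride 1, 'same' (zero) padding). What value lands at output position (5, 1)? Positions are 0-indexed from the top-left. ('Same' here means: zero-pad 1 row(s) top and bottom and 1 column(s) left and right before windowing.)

The receptive field on the zero-padded input at this output position is [14 1 8 / 13 4 8 / 6 9 15]. Elementwise product with the kernel and sum: 14·-2 + 1·2 + 8·-1 + 13·1 + 4·2 + 8·1 + 6·3 + 9·-1 + 15·2.

34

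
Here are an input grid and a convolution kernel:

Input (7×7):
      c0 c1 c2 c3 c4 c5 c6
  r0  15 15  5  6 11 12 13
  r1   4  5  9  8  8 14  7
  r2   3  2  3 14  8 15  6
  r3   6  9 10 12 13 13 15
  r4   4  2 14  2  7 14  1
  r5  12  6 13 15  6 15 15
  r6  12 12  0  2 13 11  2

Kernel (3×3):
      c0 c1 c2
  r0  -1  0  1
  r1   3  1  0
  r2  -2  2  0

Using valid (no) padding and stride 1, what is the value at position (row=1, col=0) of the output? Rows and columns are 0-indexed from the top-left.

The receptive field on the input at this output position is [4 5 9 / 3 2 3 / 6 9 10]. Elementwise product with the kernel and sum: 4·-1 + 9·1 + 3·3 + 2·1 + 6·-2 + 9·2.

22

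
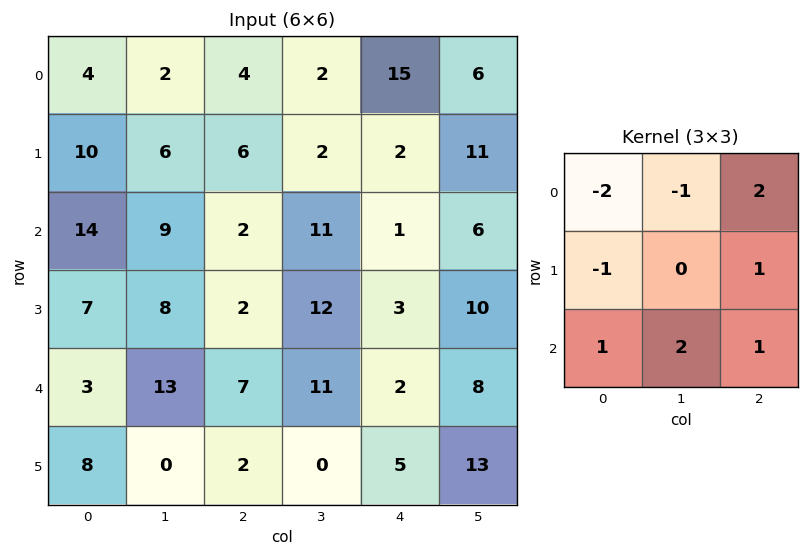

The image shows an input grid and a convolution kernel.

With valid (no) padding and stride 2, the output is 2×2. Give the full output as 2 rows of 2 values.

Output[0,0]: The receptive field on the input at this output position is [4 2 4 / 10 6 6 / 14 9 2]. Elementwise product with the kernel and sum: 4·-2 + 2·-1 + 4·2 + 10·-1 + 6·1 + 14·1 + 9·2 + 2·1.

28 41
-2 19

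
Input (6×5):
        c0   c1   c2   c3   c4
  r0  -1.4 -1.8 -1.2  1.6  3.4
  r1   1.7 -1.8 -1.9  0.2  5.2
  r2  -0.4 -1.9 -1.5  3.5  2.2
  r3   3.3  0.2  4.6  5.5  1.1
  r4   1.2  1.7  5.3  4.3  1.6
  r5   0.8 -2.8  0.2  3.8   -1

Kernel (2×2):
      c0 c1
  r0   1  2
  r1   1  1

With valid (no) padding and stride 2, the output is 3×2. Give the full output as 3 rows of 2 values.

-5.1 0.3
-0.7 15.6
2.6 17.9

Output[0,0]: The receptive field on the input at this output position is [-1.4 -1.8 / 1.7 -1.8]. Elementwise product with the kernel and sum: -1.4·1 + -1.8·2 + 1.7·1 + -1.8·1.
Output[0,1]: The receptive field on the input at this output position is [-1.2 1.6 / -1.9 0.2]. Elementwise product with the kernel and sum: -1.2·1 + 1.6·2 + -1.9·1 + 0.2·1.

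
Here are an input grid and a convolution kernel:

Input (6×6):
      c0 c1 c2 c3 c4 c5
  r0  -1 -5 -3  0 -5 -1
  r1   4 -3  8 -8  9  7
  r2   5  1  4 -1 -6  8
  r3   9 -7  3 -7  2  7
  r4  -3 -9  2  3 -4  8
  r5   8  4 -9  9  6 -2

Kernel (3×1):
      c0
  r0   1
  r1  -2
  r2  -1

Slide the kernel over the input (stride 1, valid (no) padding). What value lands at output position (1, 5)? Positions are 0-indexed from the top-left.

-16

The receptive field on the input at this output position is [7 / 8 / 7]. Elementwise product with the kernel and sum: 7·1 + 8·-2 + 7·-1.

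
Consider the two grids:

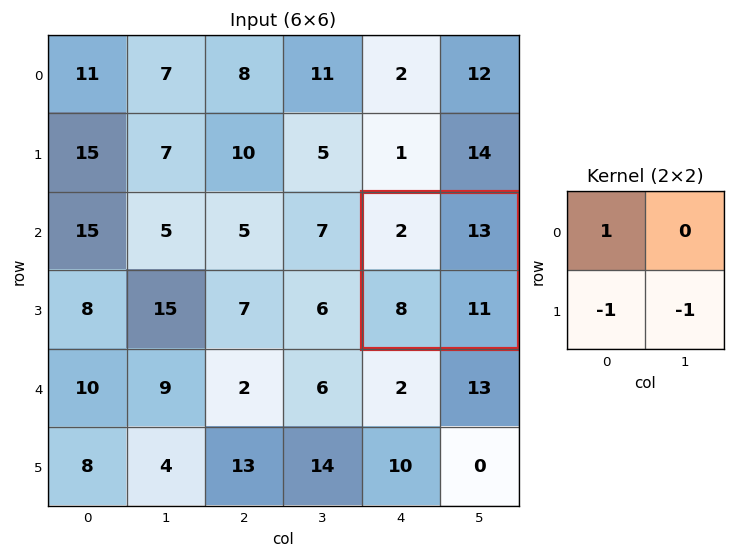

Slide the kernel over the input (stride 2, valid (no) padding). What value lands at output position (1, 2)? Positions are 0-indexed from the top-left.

The receptive field on the input at this output position is [2 13 / 8 11]. Elementwise product with the kernel and sum: 2·1 + 8·-1 + 11·-1.

-17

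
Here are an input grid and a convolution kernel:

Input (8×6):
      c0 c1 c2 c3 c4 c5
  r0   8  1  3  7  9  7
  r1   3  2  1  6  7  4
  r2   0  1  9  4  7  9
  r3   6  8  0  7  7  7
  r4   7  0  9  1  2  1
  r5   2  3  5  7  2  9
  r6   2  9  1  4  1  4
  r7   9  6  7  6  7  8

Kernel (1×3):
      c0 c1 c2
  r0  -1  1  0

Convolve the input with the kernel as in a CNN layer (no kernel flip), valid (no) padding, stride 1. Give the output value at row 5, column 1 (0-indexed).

2

The receptive field on the input at this output position is [3 5 7]. Elementwise product with the kernel and sum: 3·-1 + 5·1.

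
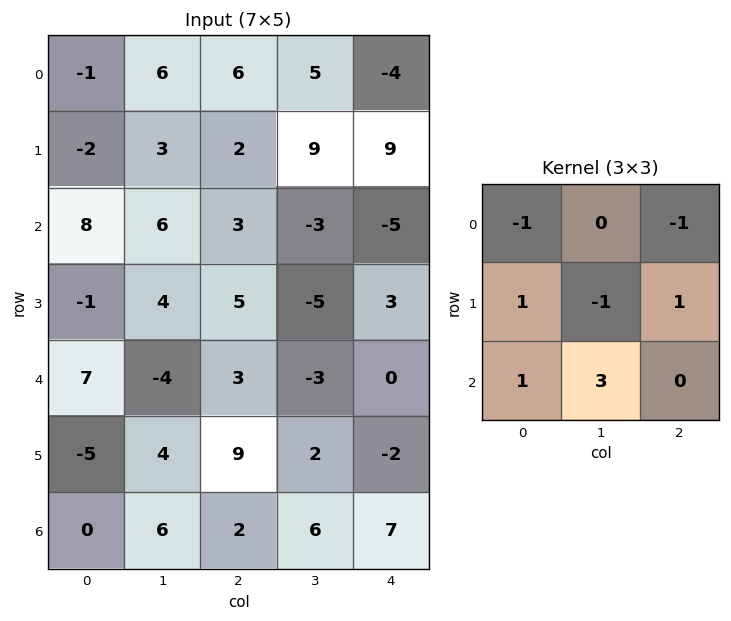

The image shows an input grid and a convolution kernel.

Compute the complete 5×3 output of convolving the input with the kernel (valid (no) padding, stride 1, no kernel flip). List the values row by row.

18 14 -6
16 7 -20
-16 -4 9
17 22 13
8 16 22

Output[0,0]: The receptive field on the input at this output position is [-1 6 6 / -2 3 2 / 8 6 3]. Elementwise product with the kernel and sum: -1·-1 + 6·-1 + -2·1 + 3·-1 + 2·1 + 8·1 + 6·3.
Output[0,1]: The receptive field on the input at this output position is [6 6 5 / 3 2 9 / 6 3 -3]. Elementwise product with the kernel and sum: 6·-1 + 5·-1 + 3·1 + 2·-1 + 9·1 + 6·1 + 3·3.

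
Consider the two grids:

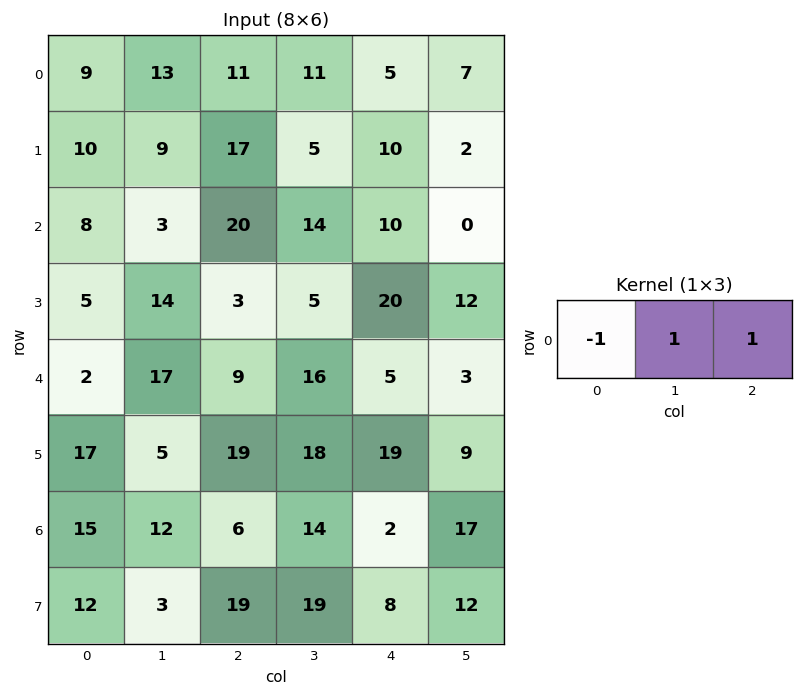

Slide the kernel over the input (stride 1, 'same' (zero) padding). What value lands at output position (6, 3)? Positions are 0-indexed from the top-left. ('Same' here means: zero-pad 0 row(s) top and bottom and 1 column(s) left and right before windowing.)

The receptive field on the zero-padded input at this output position is [6 14 2]. Elementwise product with the kernel and sum: 6·-1 + 14·1 + 2·1.

10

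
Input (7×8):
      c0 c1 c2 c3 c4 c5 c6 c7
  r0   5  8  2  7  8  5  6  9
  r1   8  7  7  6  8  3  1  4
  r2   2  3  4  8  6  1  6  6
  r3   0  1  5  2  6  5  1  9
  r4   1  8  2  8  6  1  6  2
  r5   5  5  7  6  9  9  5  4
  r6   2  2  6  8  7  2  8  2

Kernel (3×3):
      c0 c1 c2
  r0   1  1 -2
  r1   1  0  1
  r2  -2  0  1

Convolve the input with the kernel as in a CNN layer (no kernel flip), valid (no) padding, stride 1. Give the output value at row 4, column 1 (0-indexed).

9

The receptive field on the input at this output position is [8 2 8 / 5 7 6 / 2 6 8]. Elementwise product with the kernel and sum: 8·1 + 2·1 + 8·-2 + 5·1 + 6·1 + 2·-2 + 8·1.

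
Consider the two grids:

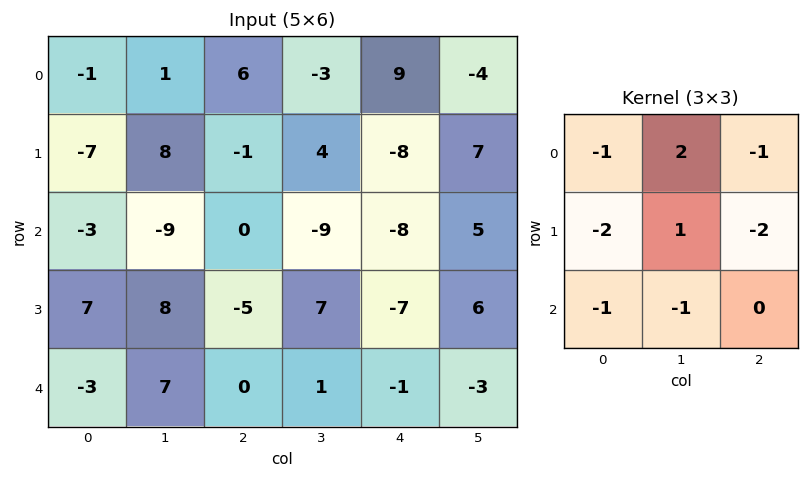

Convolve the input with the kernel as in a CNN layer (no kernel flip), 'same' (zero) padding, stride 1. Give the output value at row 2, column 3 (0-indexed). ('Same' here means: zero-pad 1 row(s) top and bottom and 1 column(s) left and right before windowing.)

The receptive field on the zero-padded input at this output position is [-1 4 -8 / 0 -9 -8 / -5 7 -7]. Elementwise product with the kernel and sum: -1·-1 + 4·2 + -8·-1 + 0·-2 + -9·1 + -8·-2 + -5·-1 + 7·-1.

22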